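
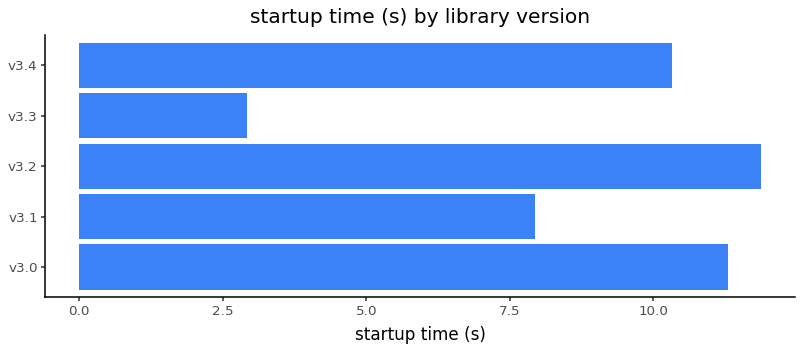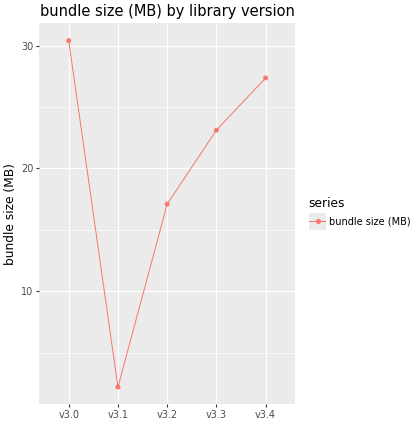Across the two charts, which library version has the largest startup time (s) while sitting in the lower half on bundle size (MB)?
Chart 2 median bundle size (MB) ≈ 25; below-median library versions: v3.1, v3.2. Among those, v3.2 has the highest startup time (s) (≈ 12).

v3.2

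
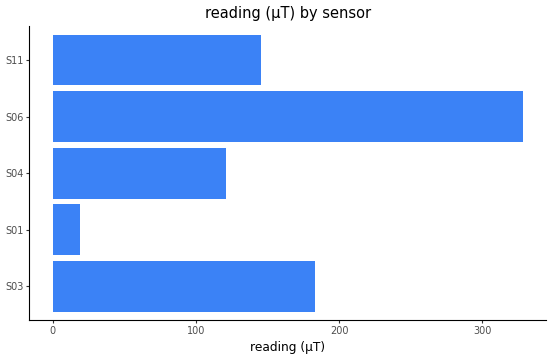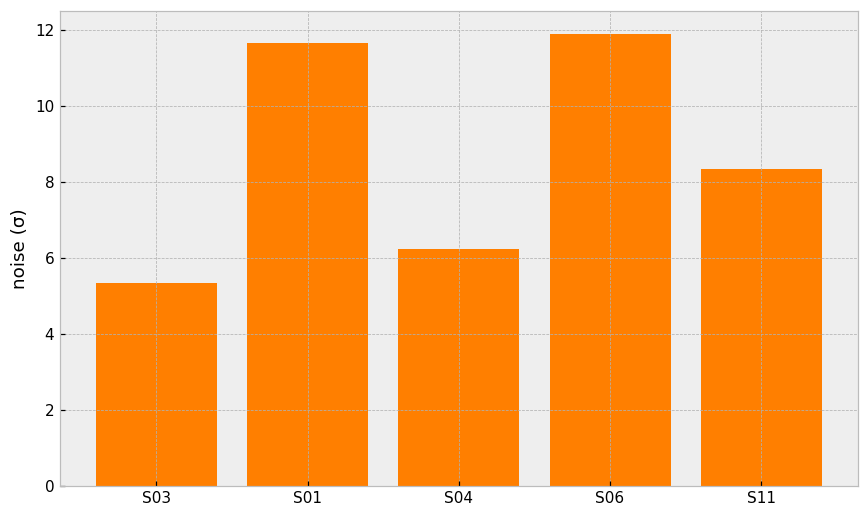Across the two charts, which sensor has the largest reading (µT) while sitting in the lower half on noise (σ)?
Chart 2 median noise (σ) ≈ 8; below-median sensors: S03, S04. Among those, S03 has the highest reading (µT) (≈ 200).

S03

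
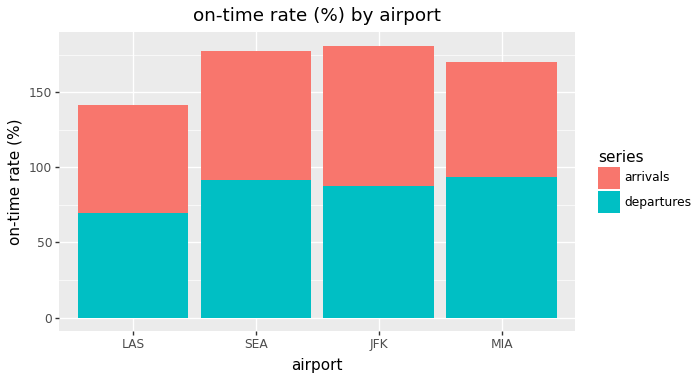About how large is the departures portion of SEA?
departures top ≈ 100, bottom ≈ 0; segment ≈ 100.

≈ 100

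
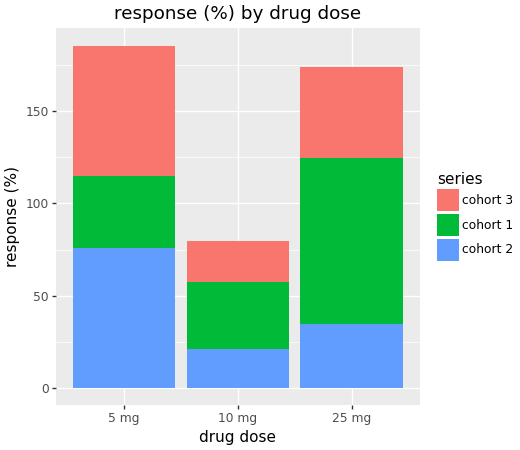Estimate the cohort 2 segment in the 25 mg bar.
cohort 2 top ≈ 40, bottom ≈ 0; segment ≈ 40.

≈ 40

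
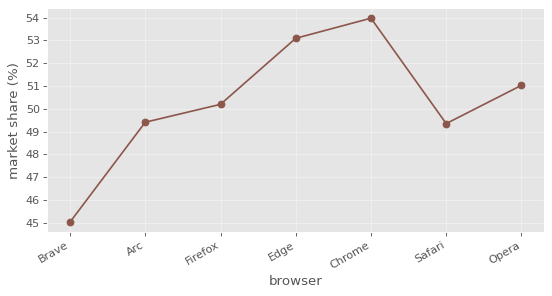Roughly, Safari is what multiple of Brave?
Safari ≈ 49, Brave ≈ 45; 49/45 ≈ 1.09.

≈ 1.09×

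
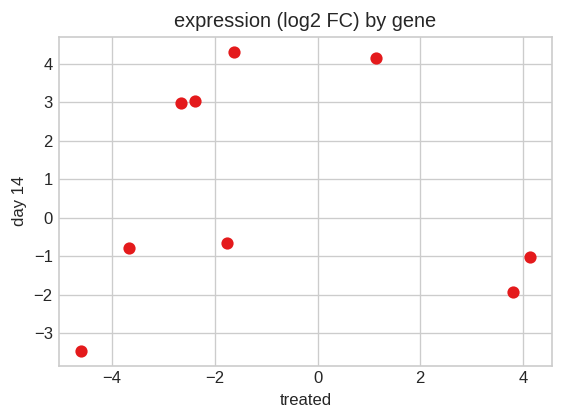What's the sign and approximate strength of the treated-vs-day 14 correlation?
no clear correlation

Points are roughly uncorrelated; weak (|r| ≈ 0.0).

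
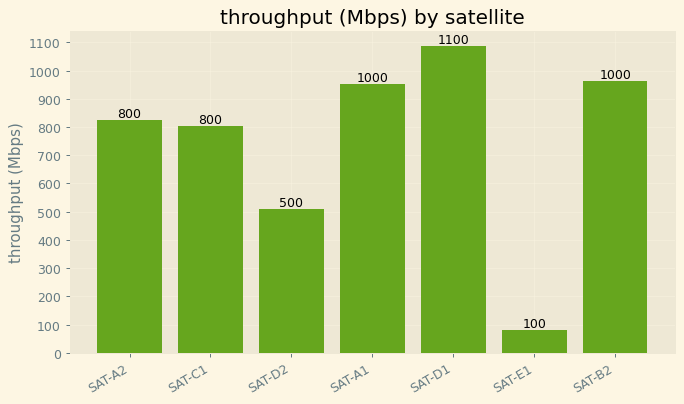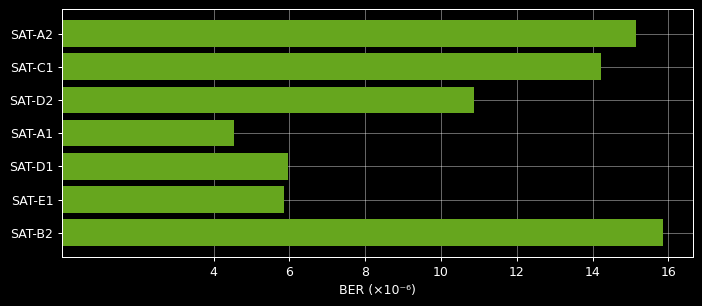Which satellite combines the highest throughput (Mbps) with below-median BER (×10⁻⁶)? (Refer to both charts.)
SAT-D1

Chart 2 median BER (×10⁻⁶) ≈ 10; below-median satellites: SAT-A1, SAT-D1, SAT-E1. Among those, SAT-D1 has the highest throughput (Mbps) (≈ 1100).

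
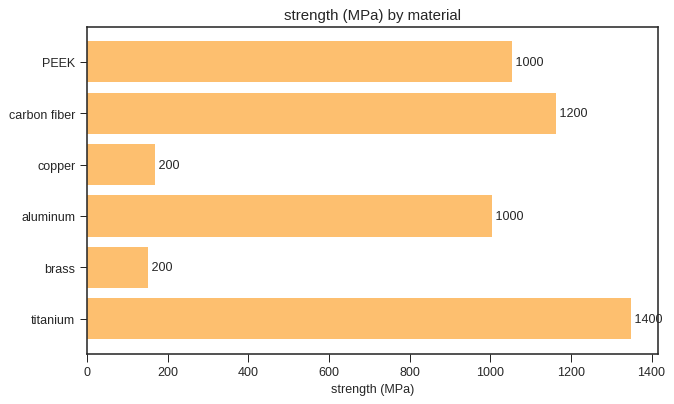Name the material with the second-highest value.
carbon fiber

Top 3: titanium ≈ 1400, carbon fiber ≈ 1200, PEEK ≈ 1000.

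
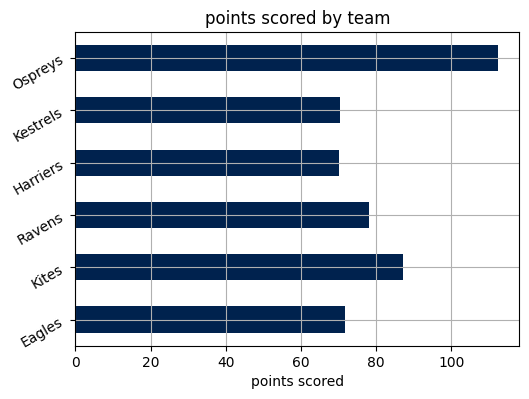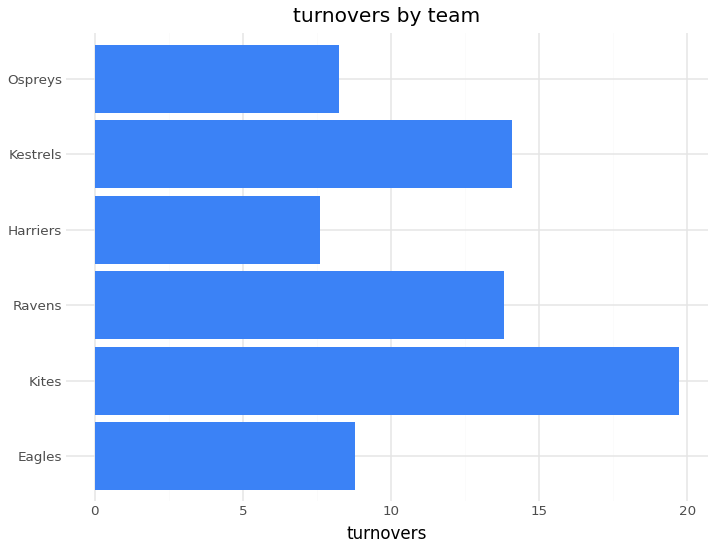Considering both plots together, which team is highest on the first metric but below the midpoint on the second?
Ospreys

Chart 2 median turnovers ≈ 12; below-median teams: Eagles, Harriers, Ospreys. Among those, Ospreys has the highest points scored (≈ 120).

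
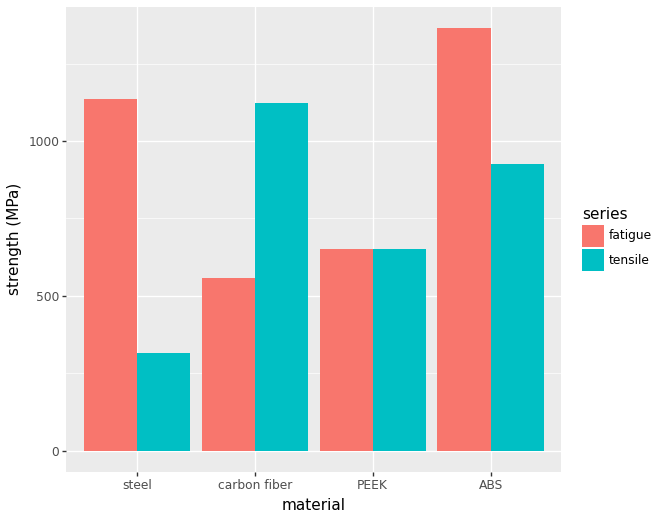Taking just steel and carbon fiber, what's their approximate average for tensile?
(400 + 1200) / 2 ≈ 800.

≈ 800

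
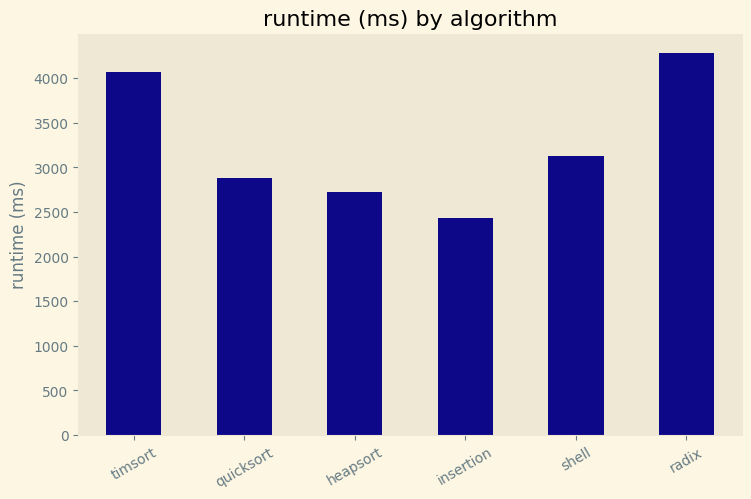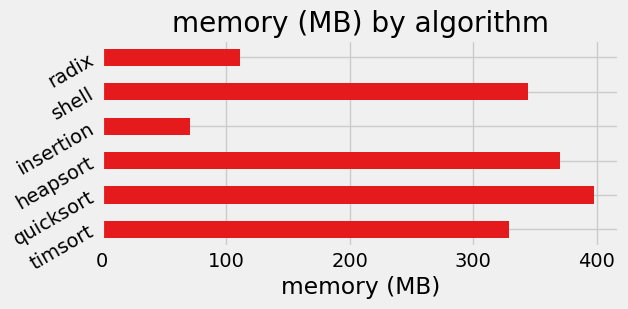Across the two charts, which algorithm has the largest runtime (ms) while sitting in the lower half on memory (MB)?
radix

Chart 2 median memory (MB) ≈ 350; below-median algorithms: timsort, insertion, radix. Among those, radix has the highest runtime (ms) (≈ 4500).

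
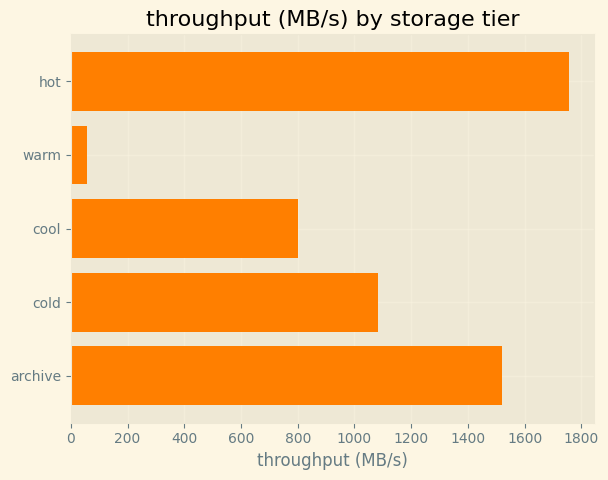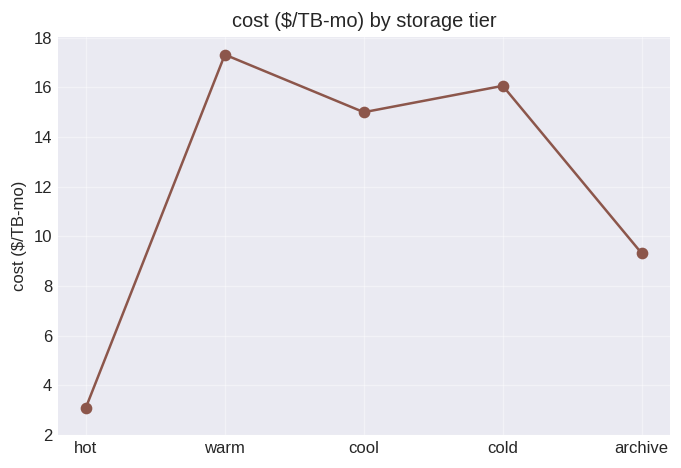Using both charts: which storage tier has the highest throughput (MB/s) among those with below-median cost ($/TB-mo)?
Chart 2 median cost ($/TB-mo) ≈ 14; below-median storage tiers: hot, archive. Among those, hot has the highest throughput (MB/s) (≈ 1800).

hot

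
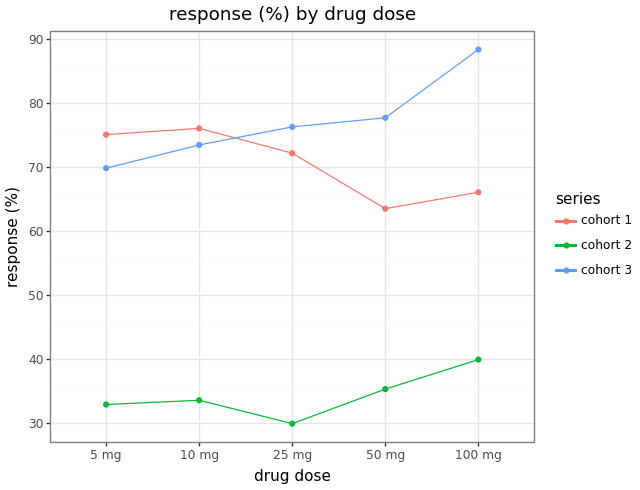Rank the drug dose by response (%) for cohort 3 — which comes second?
50 mg

Top 3 for cohort 3: 100 mg ≈ 90, 50 mg ≈ 80, 25 mg ≈ 75.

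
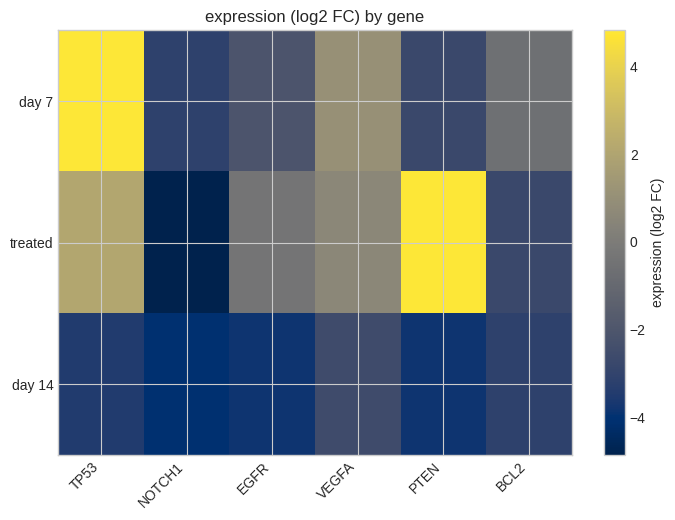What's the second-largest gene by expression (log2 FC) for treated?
TP53

Top 3 for treated: PTEN ≈ 5, TP53 ≈ 2, VEGFA ≈ 1.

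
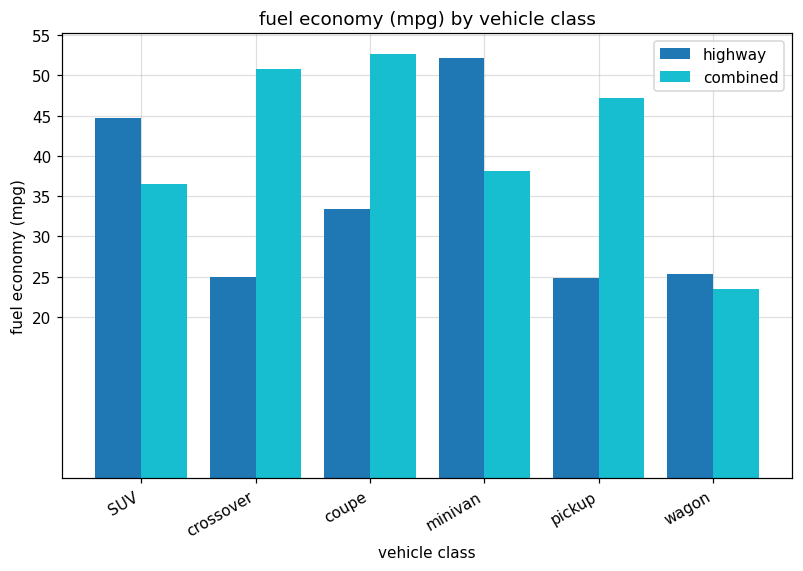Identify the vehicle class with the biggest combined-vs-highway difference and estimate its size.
crossover, ≈ 25 mpg

crossover: combined ≈ 50, highway ≈ 25 → gap ≈ 25. Next-largest (pickup) is only ≈ 20.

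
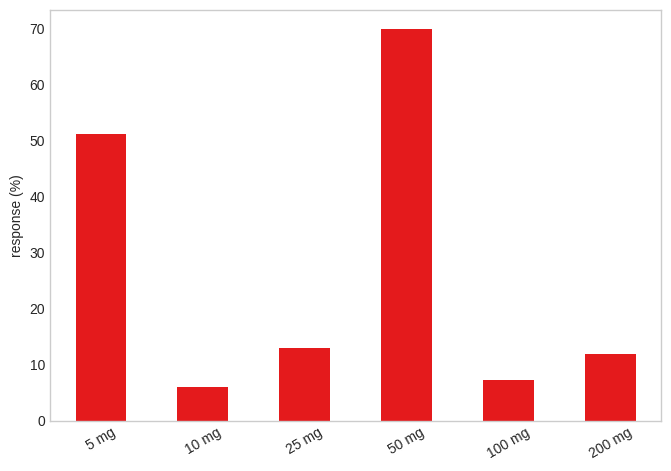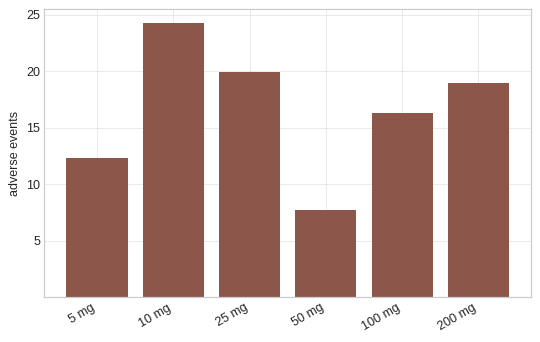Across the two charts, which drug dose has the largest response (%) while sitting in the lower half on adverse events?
Chart 2 median adverse events ≈ 20; below-median drug doses: 5 mg, 50 mg, 100 mg. Among those, 50 mg has the highest response (%) (≈ 70).

50 mg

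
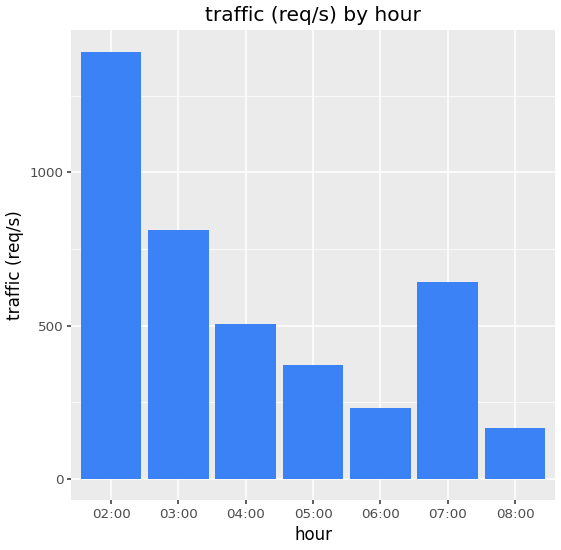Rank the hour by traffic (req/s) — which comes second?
Top 3: 02:00 ≈ 1400, 03:00 ≈ 800, 07:00 ≈ 600.

03:00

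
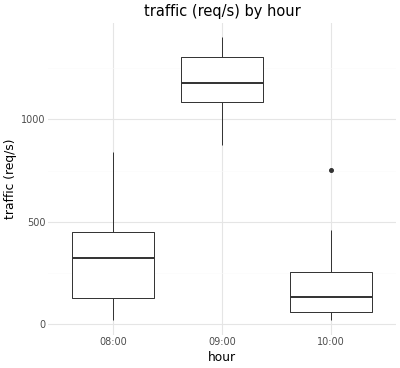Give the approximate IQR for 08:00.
Q3 ≈ 400, Q1 ≈ 100; IQR ≈ 300.

≈ 300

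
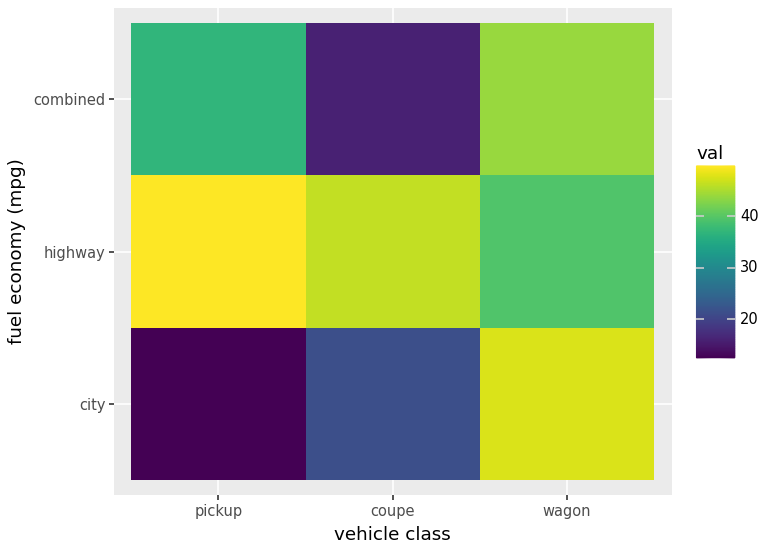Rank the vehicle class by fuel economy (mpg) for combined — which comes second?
Top 3 for combined: wagon ≈ 45, pickup ≈ 35, coupe ≈ 15.

pickup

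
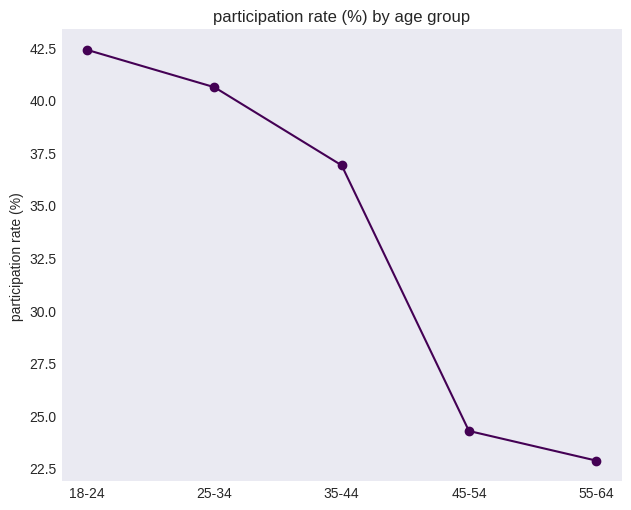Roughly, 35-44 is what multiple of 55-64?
35-44 ≈ 36, 55-64 ≈ 22; 36/22 ≈ 1.64.

≈ 1.64×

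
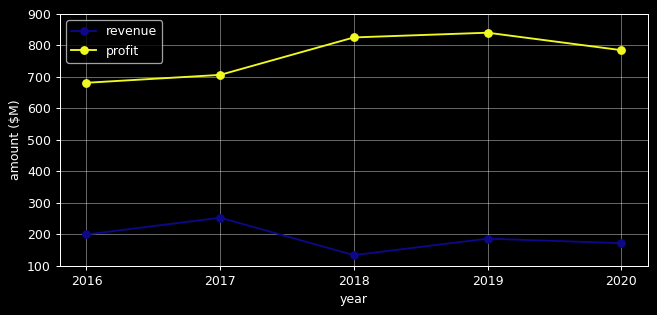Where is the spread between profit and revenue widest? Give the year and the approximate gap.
2018, ≈ 700 $M

2018: profit ≈ 800, revenue ≈ 100 → gap ≈ 700. Next-largest (2019) is only ≈ 600.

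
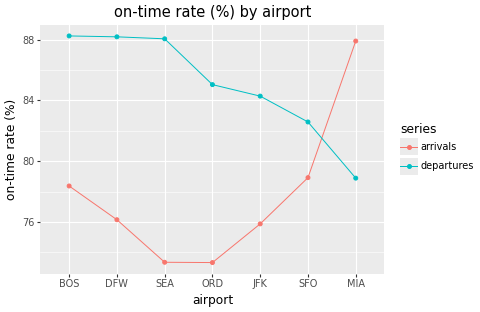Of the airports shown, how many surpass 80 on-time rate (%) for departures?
6

Above 80: BOS, DFW, SEA, ORD, JFK, SFO.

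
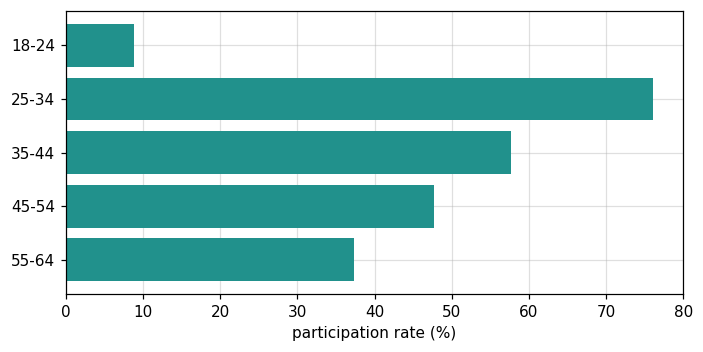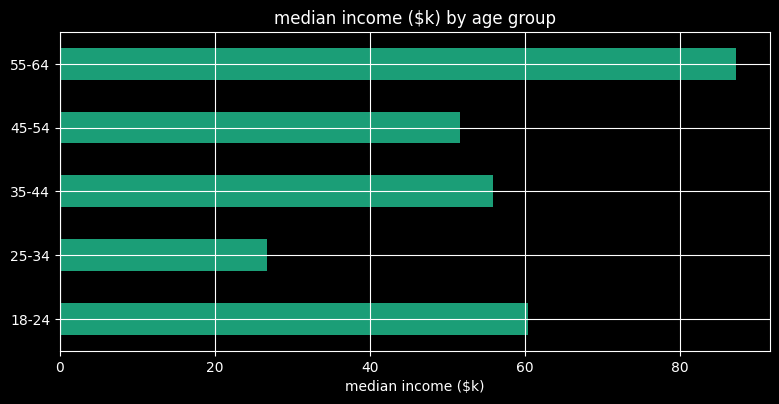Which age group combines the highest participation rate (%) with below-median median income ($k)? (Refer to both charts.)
25-34

Chart 2 median median income ($k) ≈ 60; below-median age groups: 25-34, 45-54. Among those, 25-34 has the highest participation rate (%) (≈ 80).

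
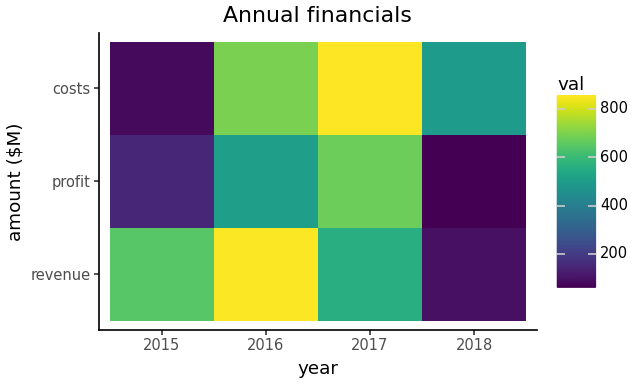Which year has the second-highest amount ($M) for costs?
Top 3 for costs: 2017 ≈ 900, 2016 ≈ 700, 2018 ≈ 500.

2016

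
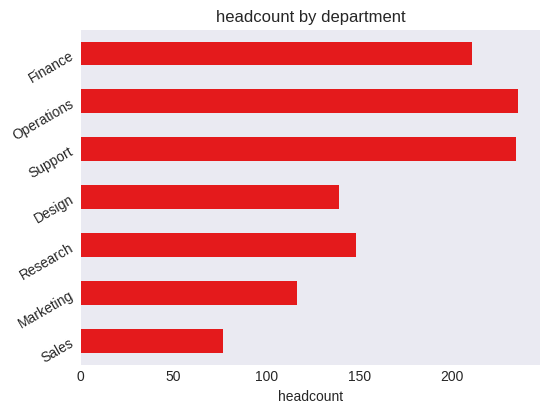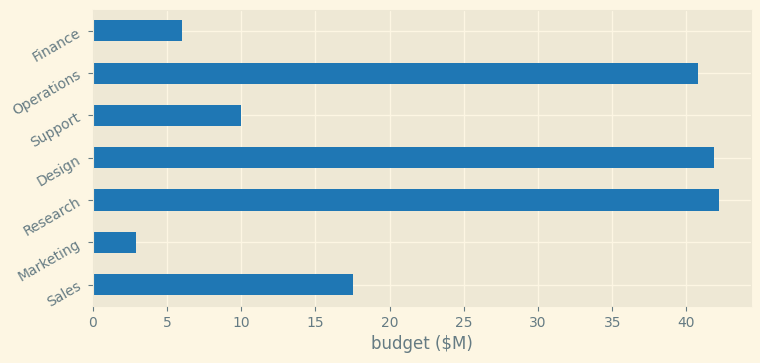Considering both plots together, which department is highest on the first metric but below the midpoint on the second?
Support

Chart 2 median budget ($M) ≈ 20; below-median departments: Marketing, Support, Finance. Among those, Support has the highest headcount (≈ 225).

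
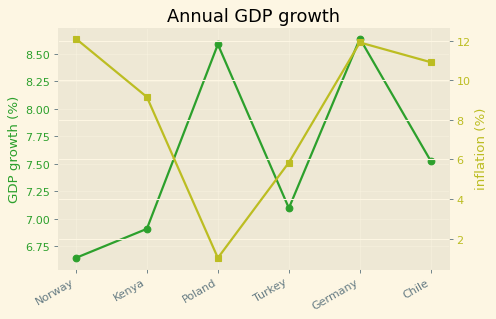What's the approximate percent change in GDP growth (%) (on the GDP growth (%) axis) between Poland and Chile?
≈ -11.6%

Poland ≈ 8.6, Chile ≈ 7.6; (7.6 − 8.6) / 8.6 ≈ -11.6%.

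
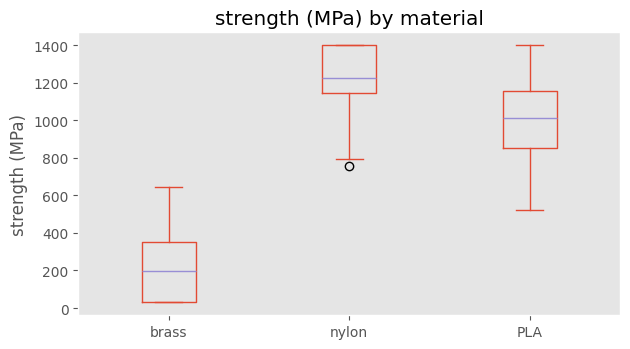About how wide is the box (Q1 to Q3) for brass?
≈ 300

Q3 ≈ 300, Q1 ≈ 0; IQR ≈ 300.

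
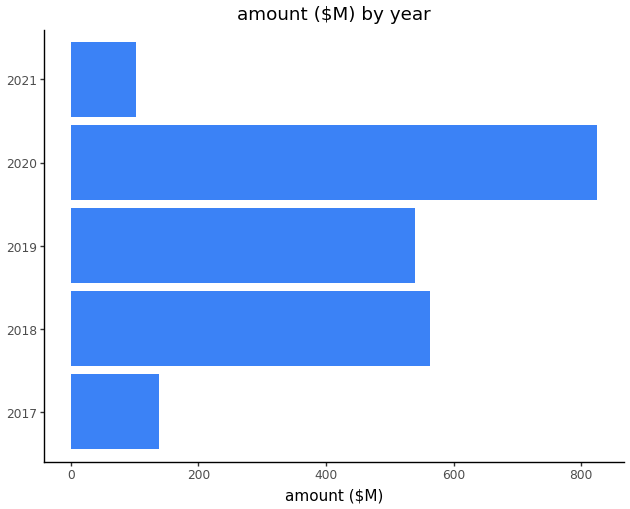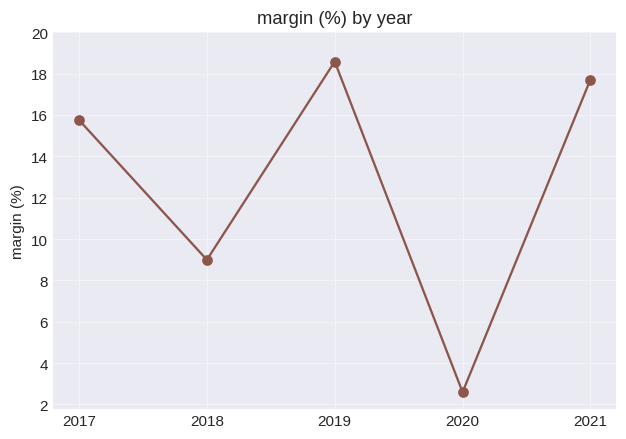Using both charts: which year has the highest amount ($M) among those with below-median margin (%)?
Chart 2 median margin (%) ≈ 16; below-median years: 2018, 2020. Among those, 2020 has the highest amount ($M) (≈ 800).

2020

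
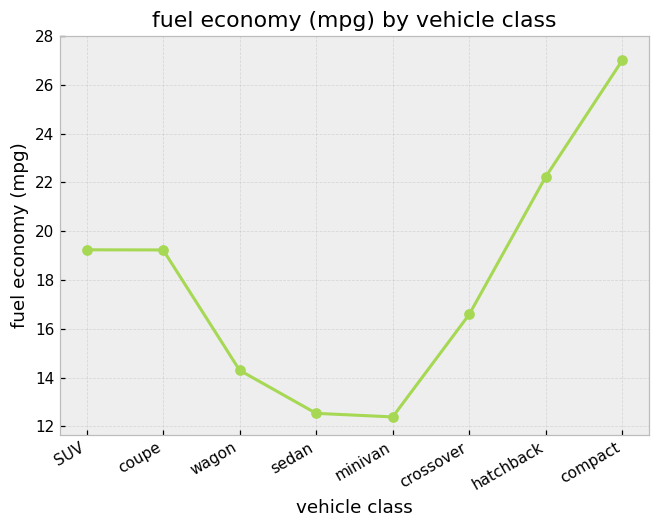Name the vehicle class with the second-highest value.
Top 3: compact ≈ 28, hatchback ≈ 22, SUV ≈ 20.

hatchback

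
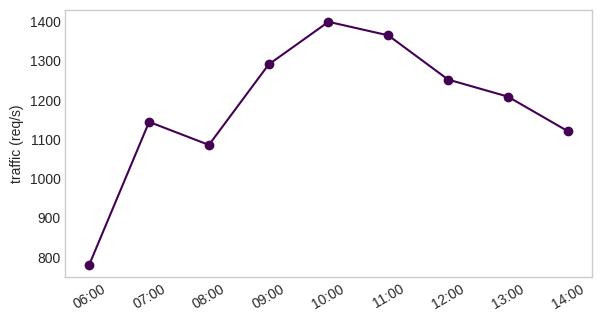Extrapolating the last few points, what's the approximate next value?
≈ 1000

Last three: 1300, 1200, 1100 → slope ≈ -100/step → next ≈ 1000.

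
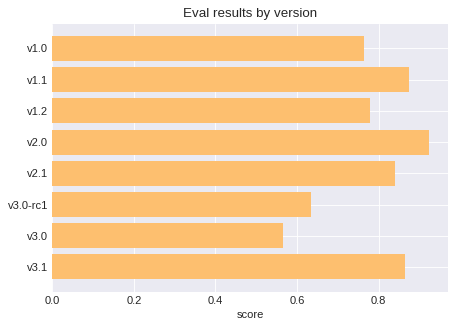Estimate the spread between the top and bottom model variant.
≈ 0.3

Max v2.0 ≈ 0.9, min v3.0 ≈ 0.6; range ≈ 0.3.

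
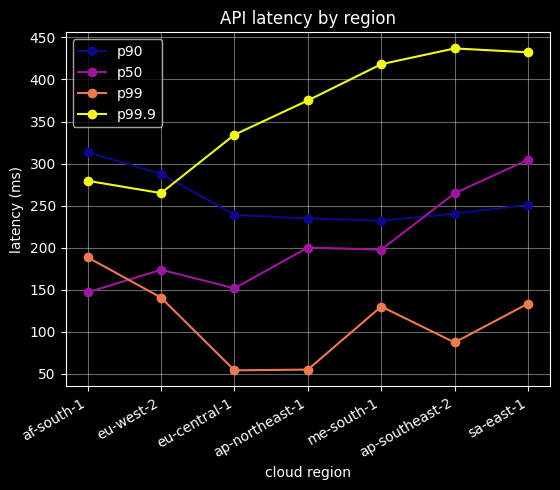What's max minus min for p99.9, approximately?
Max ap-southeast-2 ≈ 450, min eu-west-2 ≈ 250; range ≈ 200.

≈ 200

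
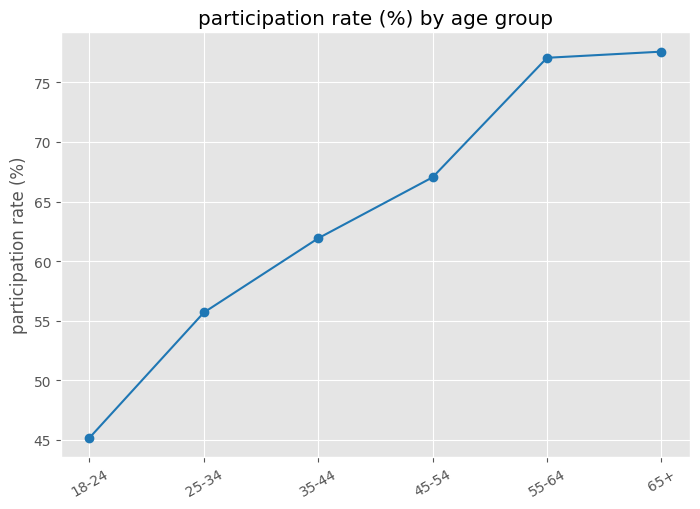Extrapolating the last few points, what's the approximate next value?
≈ 87.5

Last three: 65, 75, 80 → slope ≈ 7.5/step → next ≈ 87.5.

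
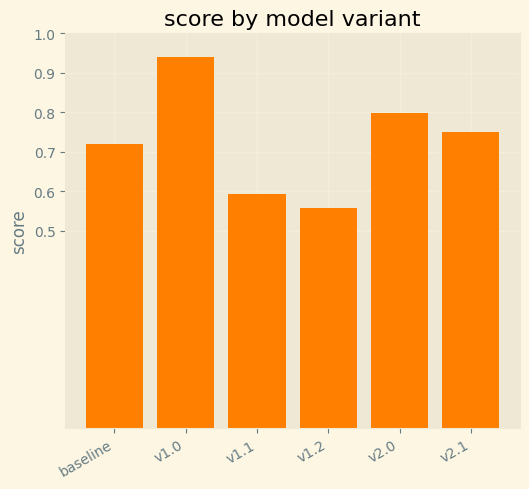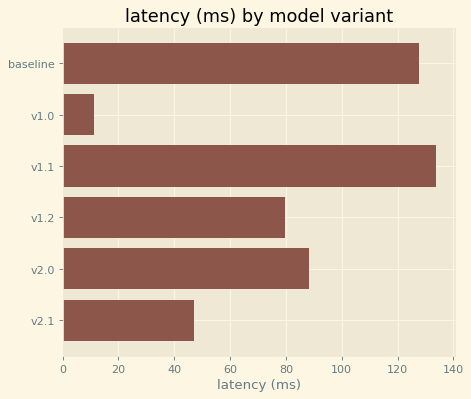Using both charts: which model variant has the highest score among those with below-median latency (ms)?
v1.0

Chart 2 median latency (ms) ≈ 80; below-median model variants: v1.0, v1.2, v2.1. Among those, v1.0 has the highest score (≈ 0.9).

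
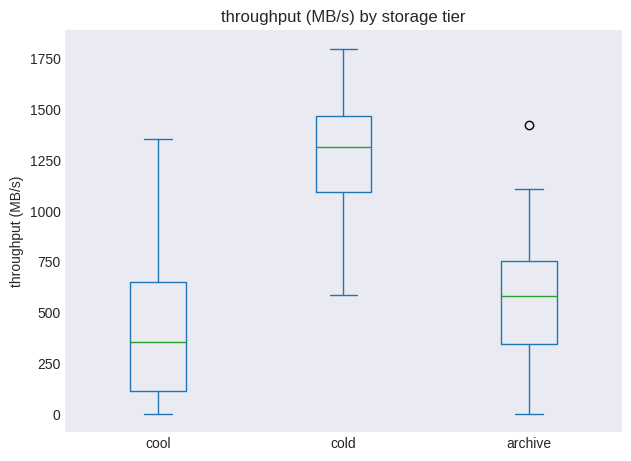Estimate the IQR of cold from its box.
≈ 400

Q3 ≈ 1500, Q1 ≈ 1100; IQR ≈ 400.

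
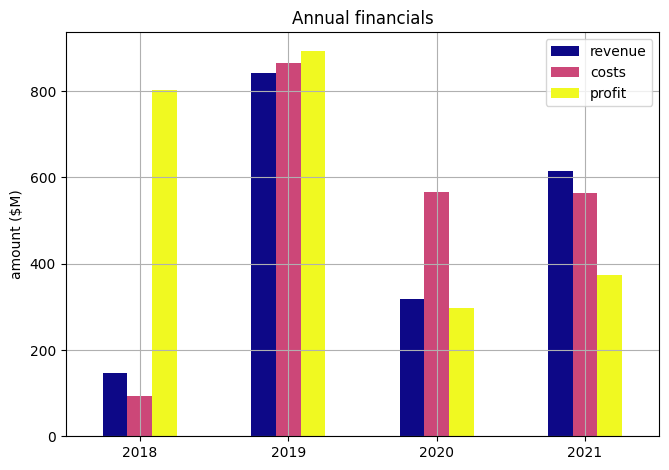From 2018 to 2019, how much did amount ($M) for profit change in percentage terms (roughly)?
2018 ≈ 800, 2019 ≈ 900; (900 − 800) / 800 ≈ +12.5%.

≈ +12.5%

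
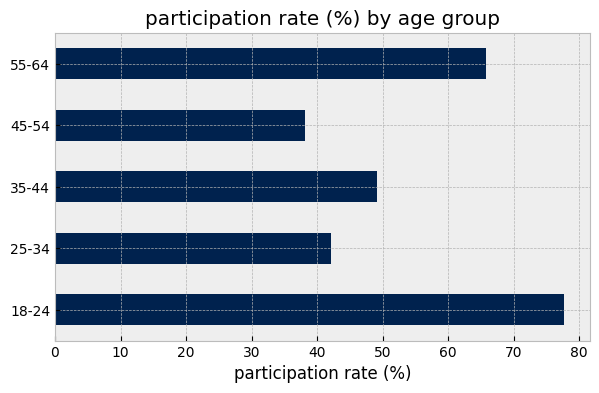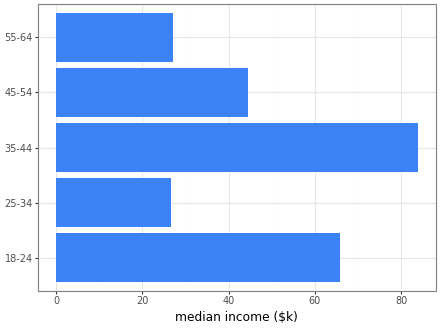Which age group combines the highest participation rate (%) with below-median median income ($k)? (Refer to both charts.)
55-64

Chart 2 median median income ($k) ≈ 40; below-median age groups: 25-34, 55-64. Among those, 55-64 has the highest participation rate (%) (≈ 70).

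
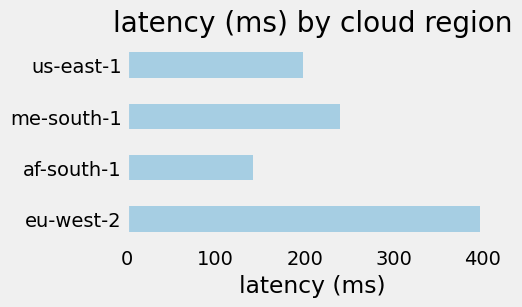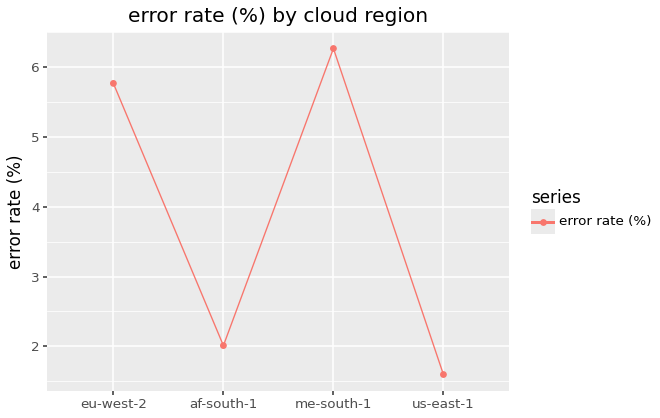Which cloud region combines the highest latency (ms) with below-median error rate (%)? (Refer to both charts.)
Chart 2 median error rate (%) ≈ 4; below-median cloud regions: af-south-1, us-east-1. Among those, us-east-1 has the highest latency (ms) (≈ 200).

us-east-1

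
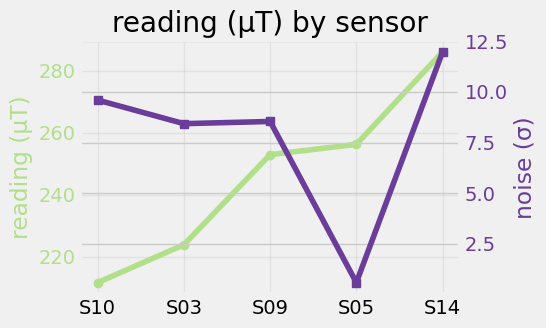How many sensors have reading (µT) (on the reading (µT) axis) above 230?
3

Above 230: S09, S05, S14.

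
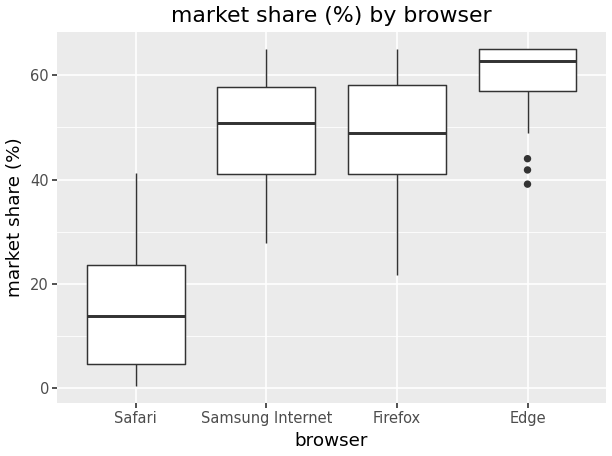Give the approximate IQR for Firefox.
≈ 20

Q3 ≈ 60, Q1 ≈ 40; IQR ≈ 20.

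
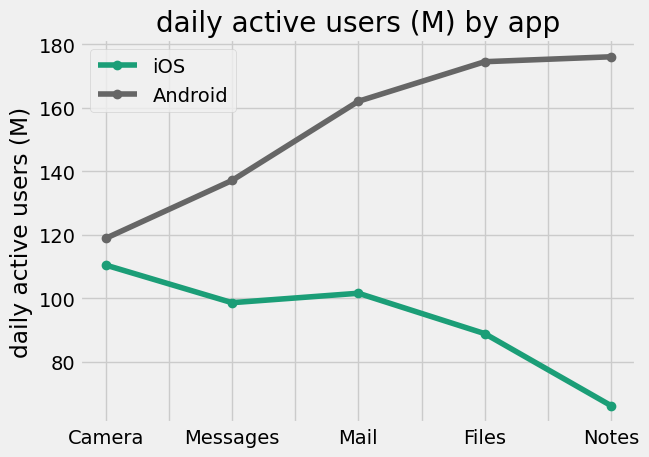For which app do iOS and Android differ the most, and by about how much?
Notes, ≈ 110 M

Notes: iOS ≈ 70, Android ≈ 180 → gap ≈ 110. Next-largest (Files) is only ≈ 80.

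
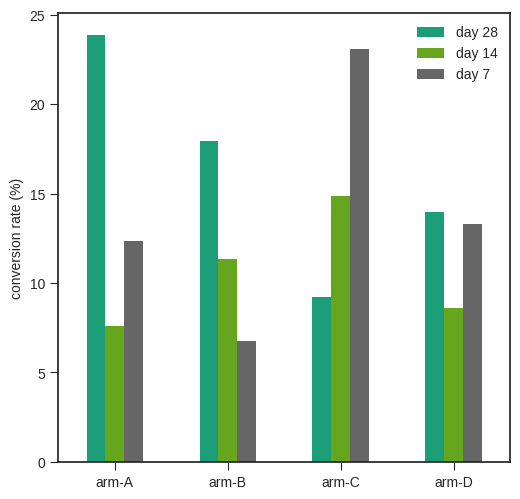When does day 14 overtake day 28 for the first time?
arm-C

arm-B: day 14 ≈ 12 vs day 28 ≈ 18 (not yet); arm-C: day 14 ≈ 14 vs day 28 ≈ 10 (first crossover).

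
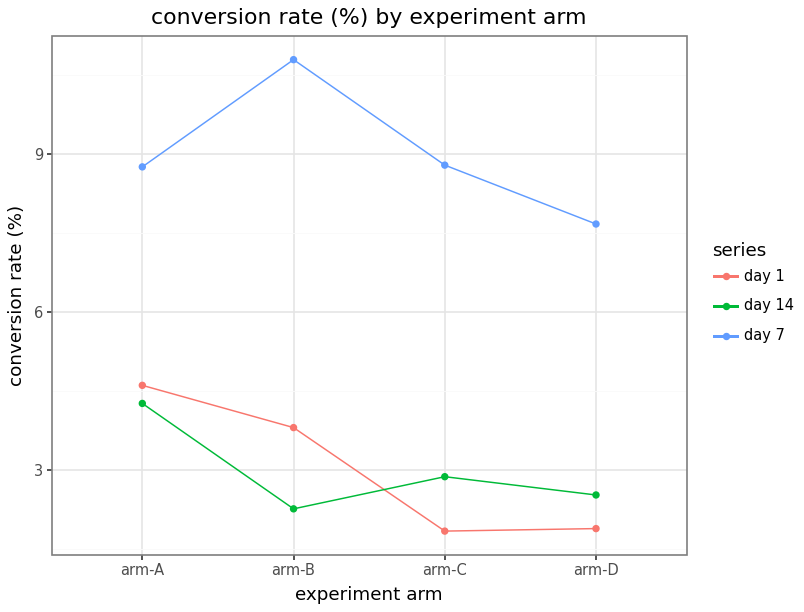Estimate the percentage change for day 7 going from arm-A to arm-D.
arm-A ≈ 9, arm-D ≈ 8; (8 − 9) / 9 ≈ -11.1%.

≈ -11.1%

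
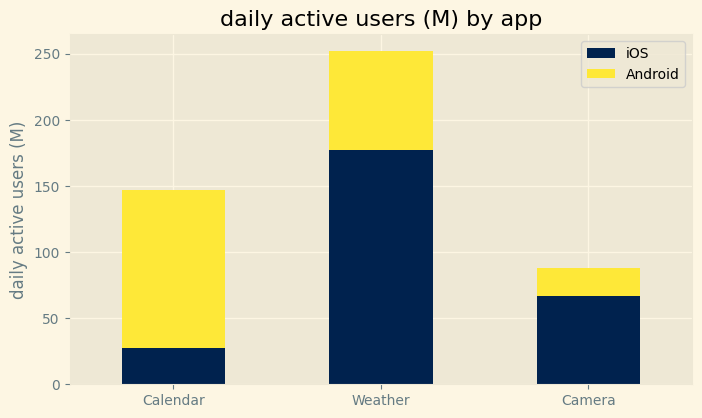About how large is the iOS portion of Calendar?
≈ 25

iOS top ≈ 25, bottom ≈ 0; segment ≈ 25.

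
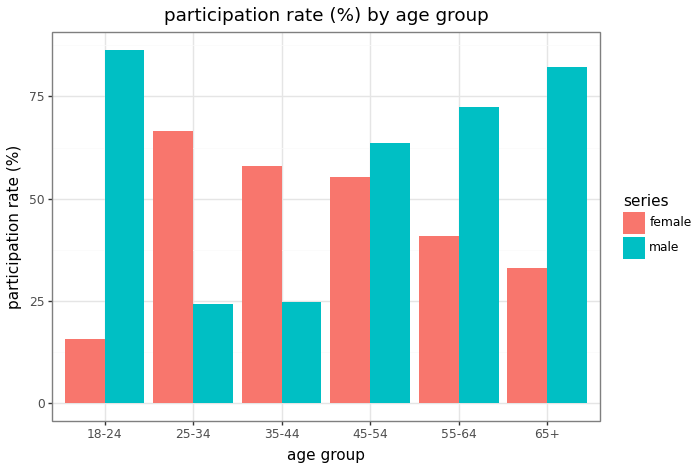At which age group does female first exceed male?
25-34

18-24: female ≈ 20 vs male ≈ 90 (not yet); 25-34: female ≈ 70 vs male ≈ 20 (first crossover).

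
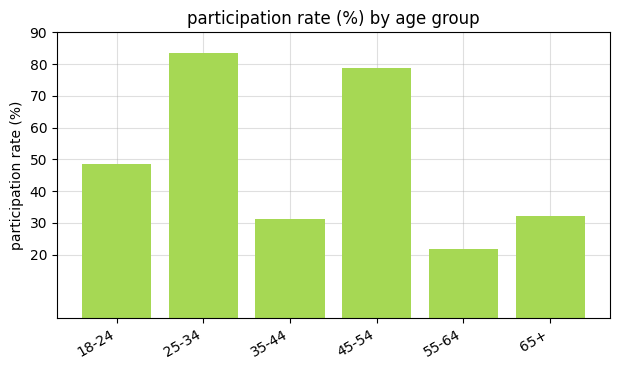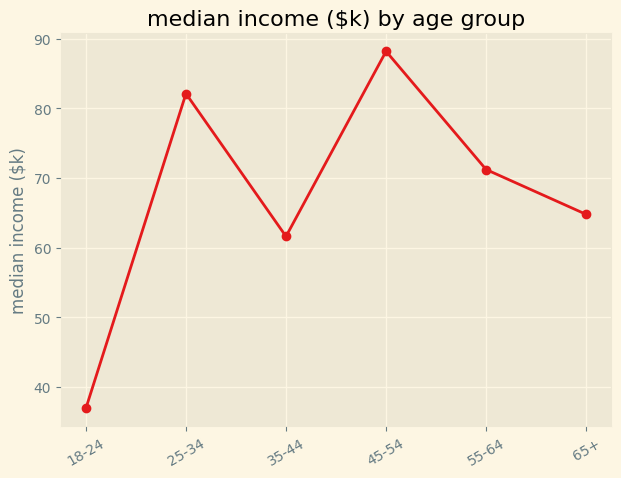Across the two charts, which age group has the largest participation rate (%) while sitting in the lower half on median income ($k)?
18-24

Chart 2 median median income ($k) ≈ 70; below-median age groups: 18-24, 35-44, 65+. Among those, 18-24 has the highest participation rate (%) (≈ 50).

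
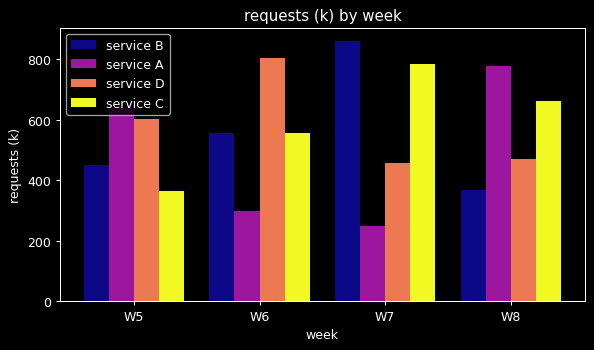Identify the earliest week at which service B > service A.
W6

W5: service B ≈ 400 vs service A ≈ 600 (not yet); W6: service B ≈ 600 vs service A ≈ 300 (first crossover).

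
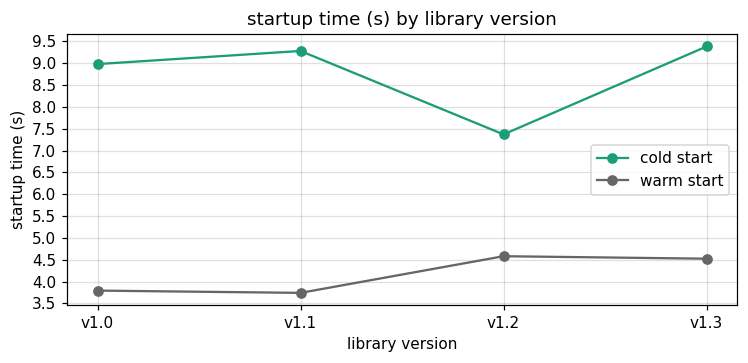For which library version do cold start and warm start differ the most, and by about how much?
v1.1, ≈ 6.0 s

v1.1: cold start ≈ 9.5, warm start ≈ 3.5 → gap ≈ 6.0. Next-largest (v1.0) is only ≈ 5.0.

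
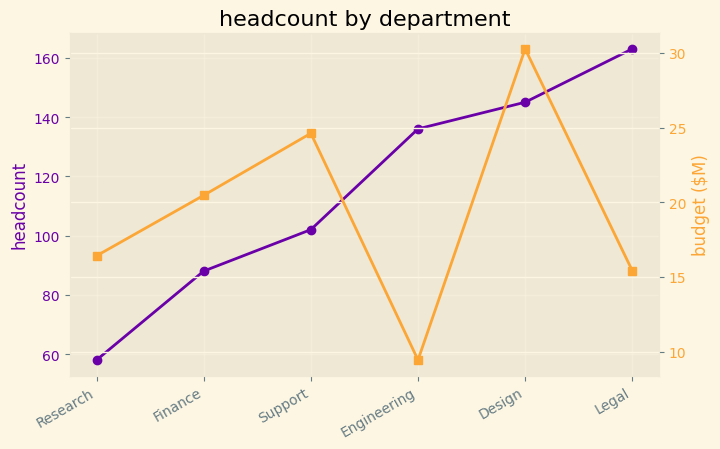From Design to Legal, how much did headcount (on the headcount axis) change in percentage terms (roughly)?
Design ≈ 140, Legal ≈ 160; (160 − 140) / 140 ≈ +14.3%.

≈ +14.3%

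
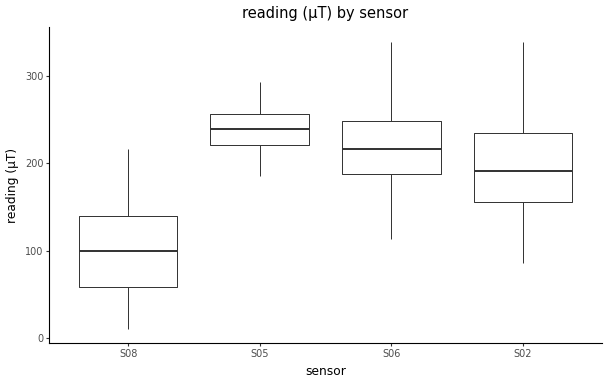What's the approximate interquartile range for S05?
Q3 ≈ 260, Q1 ≈ 220; IQR ≈ 40.

≈ 40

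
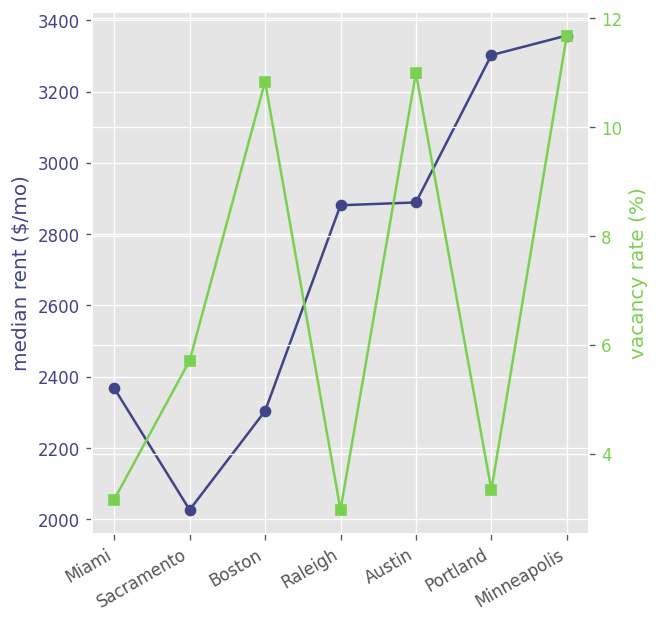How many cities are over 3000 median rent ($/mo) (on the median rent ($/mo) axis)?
2

Above 3000: Portland, Minneapolis.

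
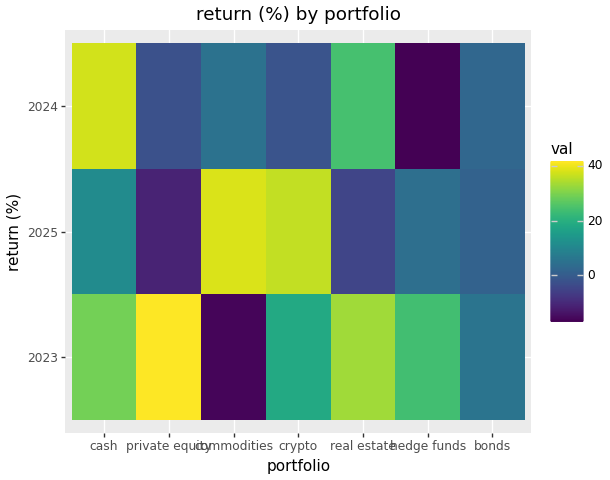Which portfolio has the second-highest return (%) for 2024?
Top 3 for 2024: cash ≈ 40, real estate ≈ 25, commodities ≈ 5.

real estate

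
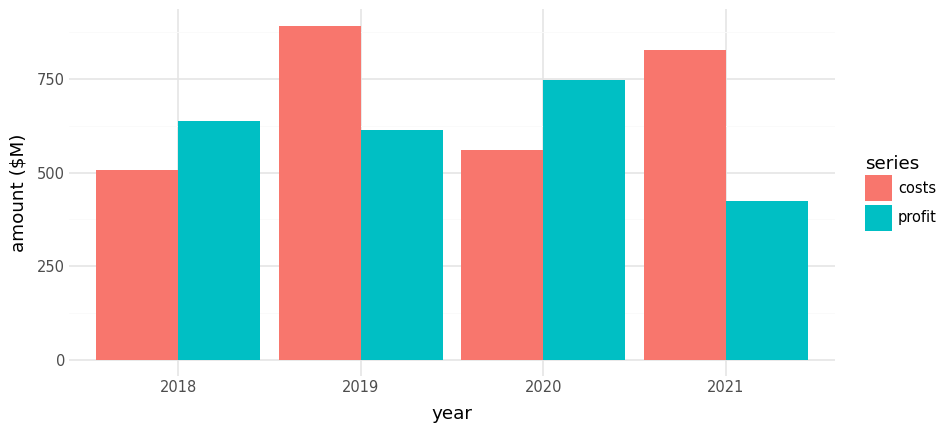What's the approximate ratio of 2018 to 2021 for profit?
2018 ≈ 600, 2021 ≈ 400; 600/400 ≈ 1.5.

≈ 1.5×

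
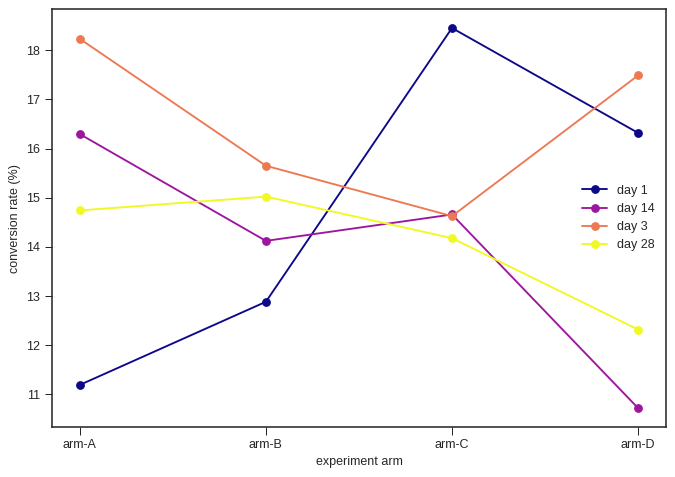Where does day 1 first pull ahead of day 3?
arm-C

arm-B: day 1 ≈ 13 vs day 3 ≈ 16 (not yet); arm-C: day 1 ≈ 18 vs day 3 ≈ 15 (first crossover).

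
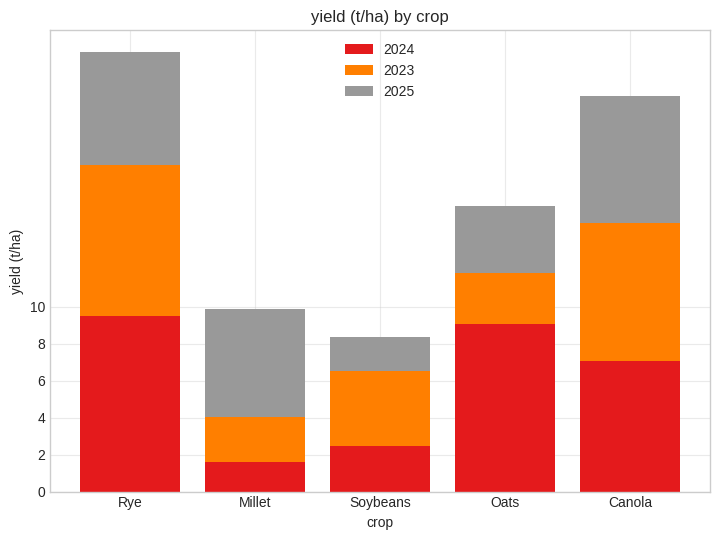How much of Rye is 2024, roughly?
2024 top ≈ 10, bottom ≈ 0; segment ≈ 10.

≈ 10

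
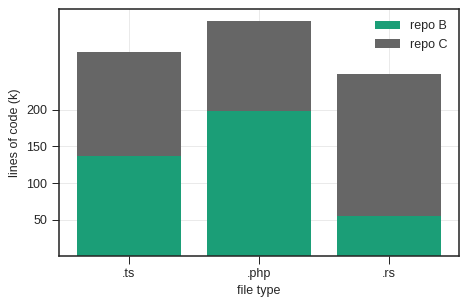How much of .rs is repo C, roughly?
≈ 200

repo C top ≈ 250, bottom ≈ 50; segment ≈ 200.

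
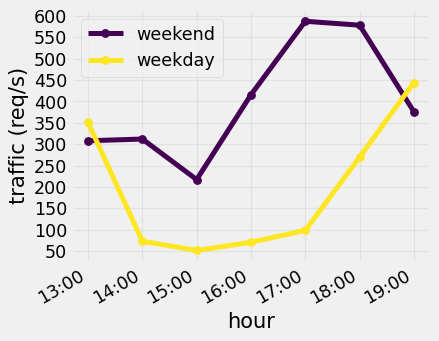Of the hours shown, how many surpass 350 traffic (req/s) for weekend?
4

Above 350: 16:00, 17:00, 18:00, 19:00.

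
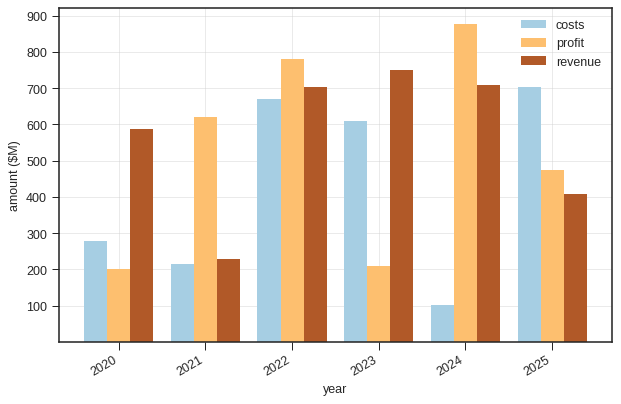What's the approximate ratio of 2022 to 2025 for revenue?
≈ 1.75×

2022 ≈ 700, 2025 ≈ 400; 700/400 ≈ 1.75.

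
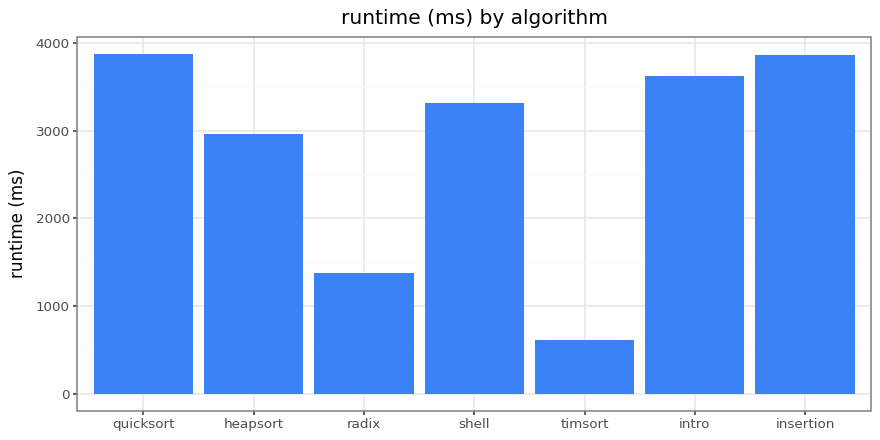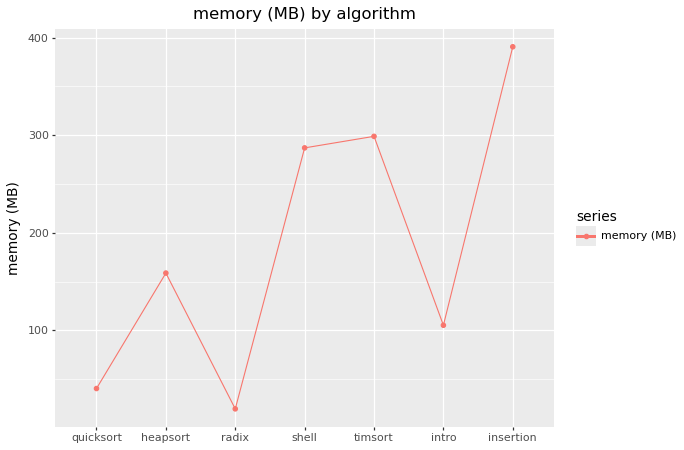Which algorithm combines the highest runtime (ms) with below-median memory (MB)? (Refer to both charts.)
Chart 2 median memory (MB) ≈ 150; below-median algorithms: quicksort, radix, intro. Among those, quicksort has the highest runtime (ms) (≈ 4000).

quicksort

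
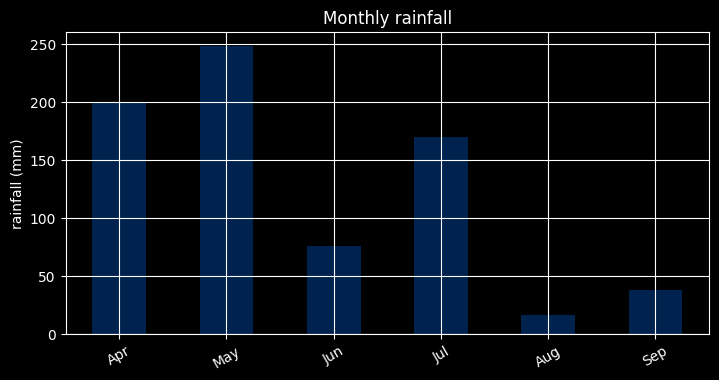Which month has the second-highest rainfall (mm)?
Top 3: May ≈ 250, Apr ≈ 200, Jul ≈ 175.

Apr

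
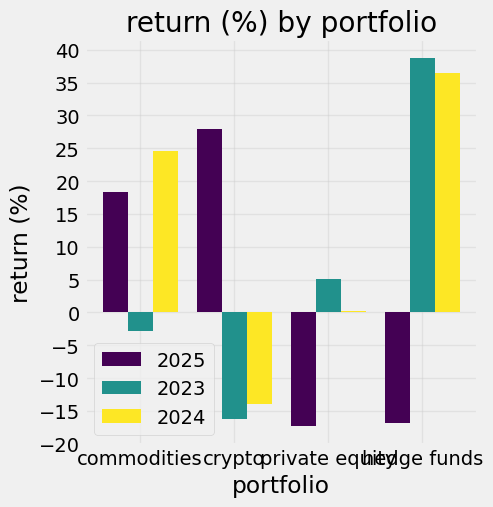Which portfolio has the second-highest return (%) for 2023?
Top 3 for 2023: hedge funds ≈ 40, private equity ≈ 5, commodities ≈ -5.

private equity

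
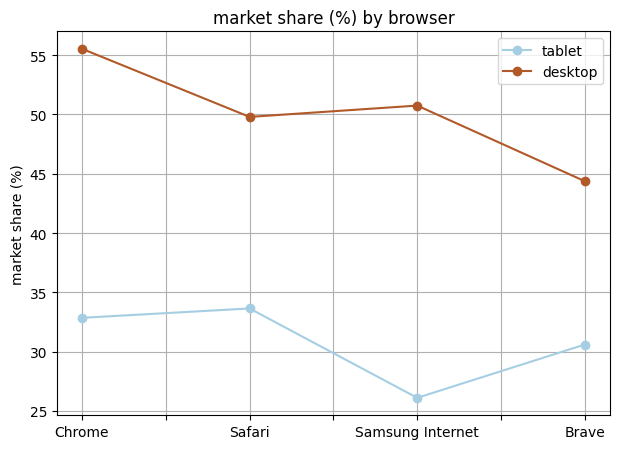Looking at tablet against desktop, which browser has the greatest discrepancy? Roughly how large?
Samsung Internet, ≈ 25 %

Samsung Internet: tablet ≈ 25, desktop ≈ 50 → gap ≈ 25. Next-largest (Chrome) is only ≈ 20.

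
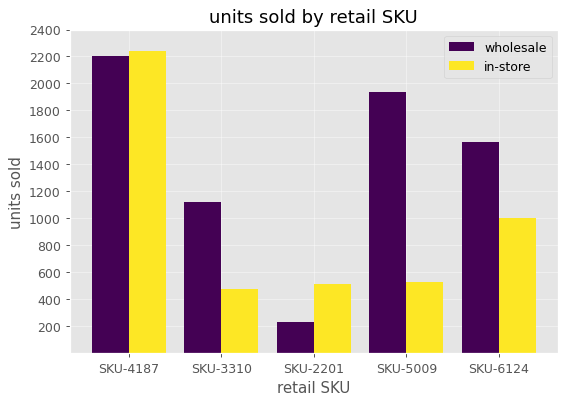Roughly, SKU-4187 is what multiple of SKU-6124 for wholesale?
≈ 1.38×

SKU-4187 ≈ 2200, SKU-6124 ≈ 1600; 2200/1600 ≈ 1.38.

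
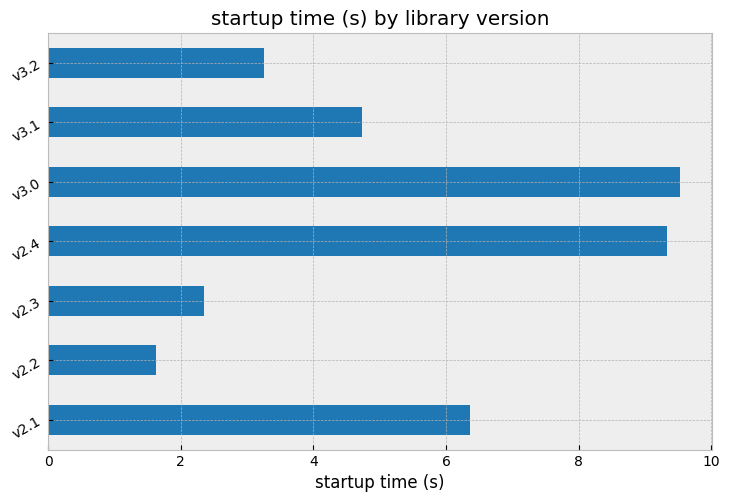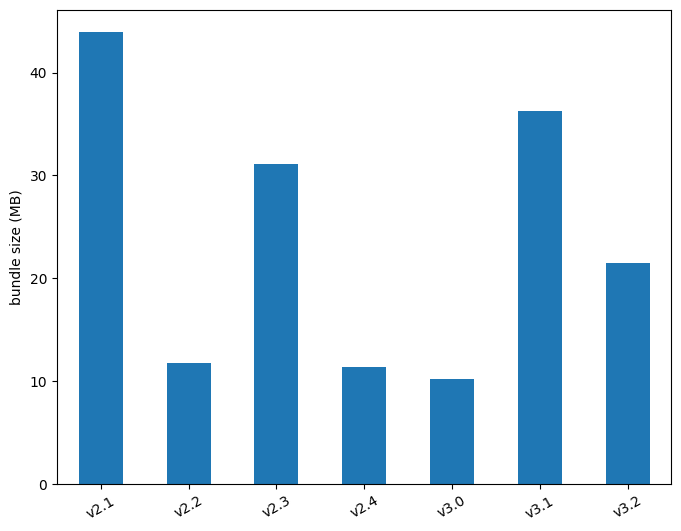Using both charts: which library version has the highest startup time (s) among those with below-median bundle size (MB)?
Chart 2 median bundle size (MB) ≈ 20; below-median library versions: v2.2, v2.4, v3.0. Among those, v3.0 has the highest startup time (s) (≈ 10).

v3.0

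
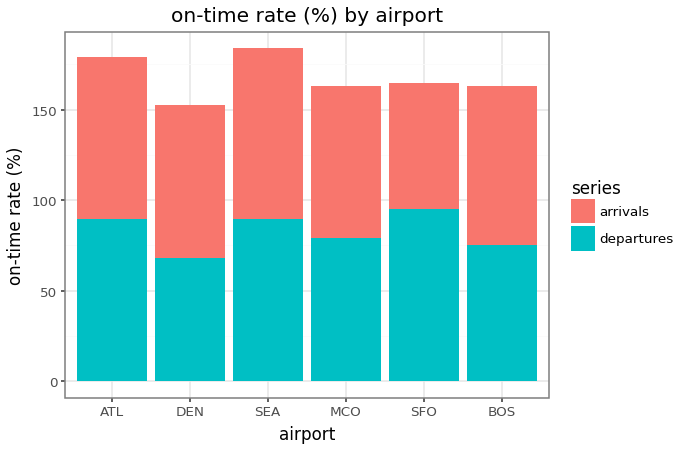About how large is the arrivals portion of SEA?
≈ 100

arrivals top ≈ 180, bottom ≈ 80; segment ≈ 100.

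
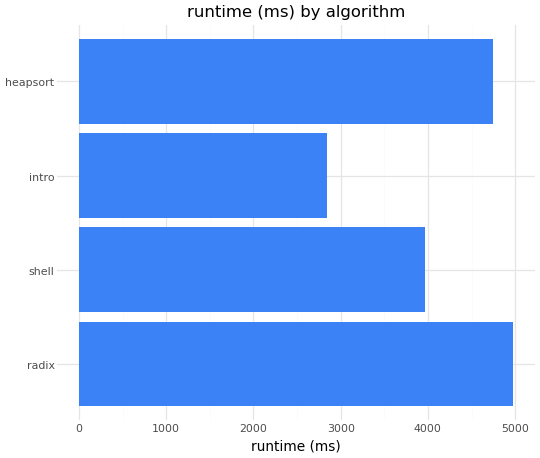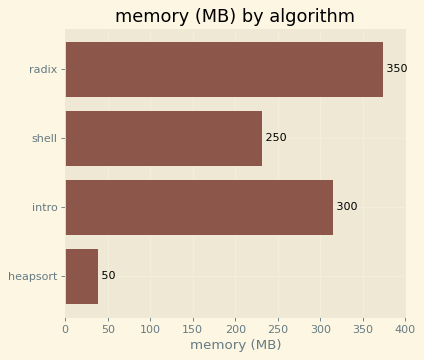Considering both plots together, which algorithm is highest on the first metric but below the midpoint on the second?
Chart 2 median memory (MB) ≈ 250; below-median algorithms: shell, heapsort. Among those, heapsort has the highest runtime (ms) (≈ 4500).

heapsort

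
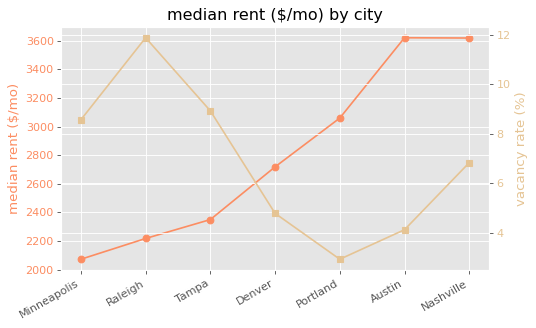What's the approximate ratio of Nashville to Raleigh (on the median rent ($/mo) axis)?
≈ 1.64×

Nashville ≈ 3600, Raleigh ≈ 2200; 3600/2200 ≈ 1.64.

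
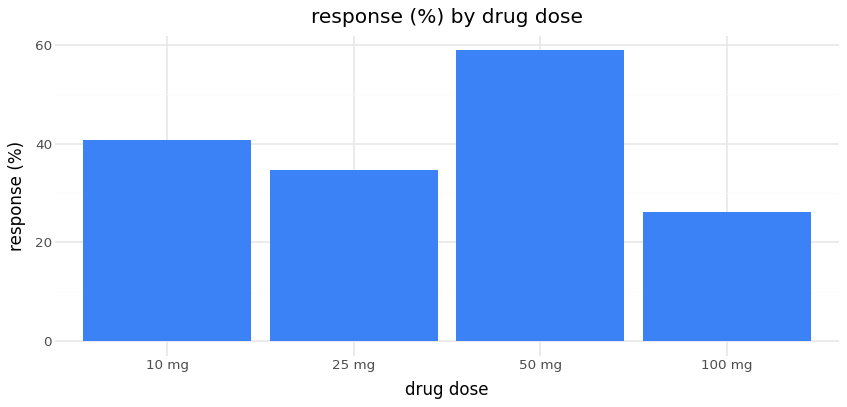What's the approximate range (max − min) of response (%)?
≈ 35

Max 50 mg ≈ 60, min 100 mg ≈ 25; range ≈ 35.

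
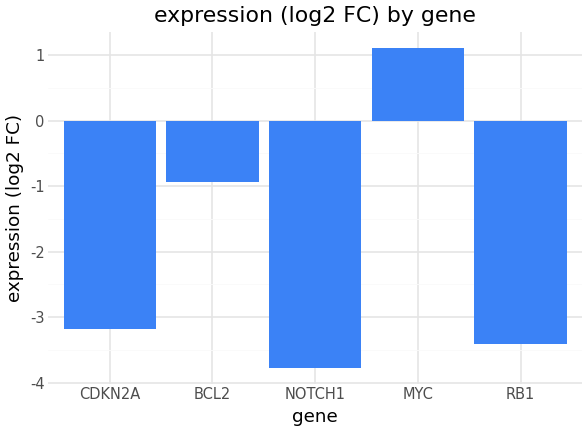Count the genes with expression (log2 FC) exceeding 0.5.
1

Above 0.5: MYC.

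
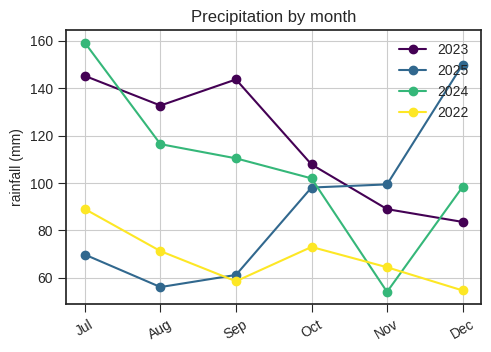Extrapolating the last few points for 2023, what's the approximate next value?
≈ 65

Last three: 110, 90, 80 → slope ≈ -15/step → next ≈ 65.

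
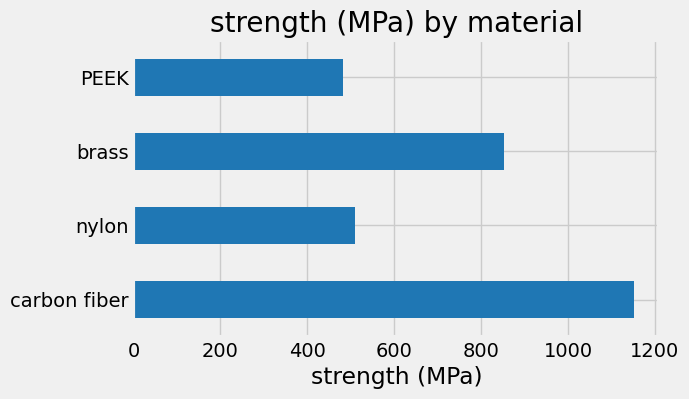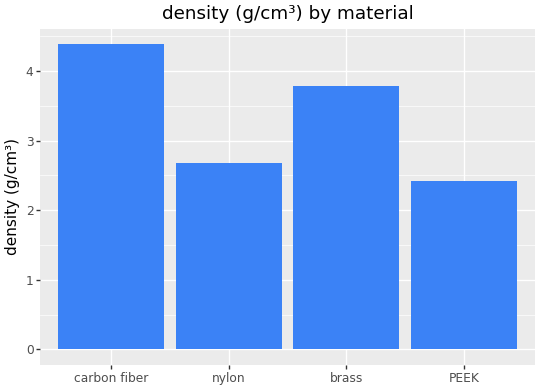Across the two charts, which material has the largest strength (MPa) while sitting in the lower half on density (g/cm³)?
Chart 2 median density (g/cm³) ≈ 3; below-median materials: nylon, PEEK. Among those, nylon has the highest strength (MPa) (≈ 600).

nylon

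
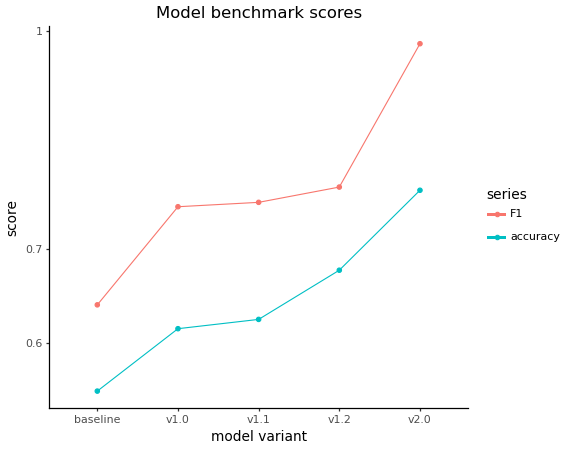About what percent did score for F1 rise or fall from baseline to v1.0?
≈ +15.4%

baseline ≈ 0.65, v1.0 ≈ 0.75; (0.75 − 0.65) / 0.65 ≈ +15.4%.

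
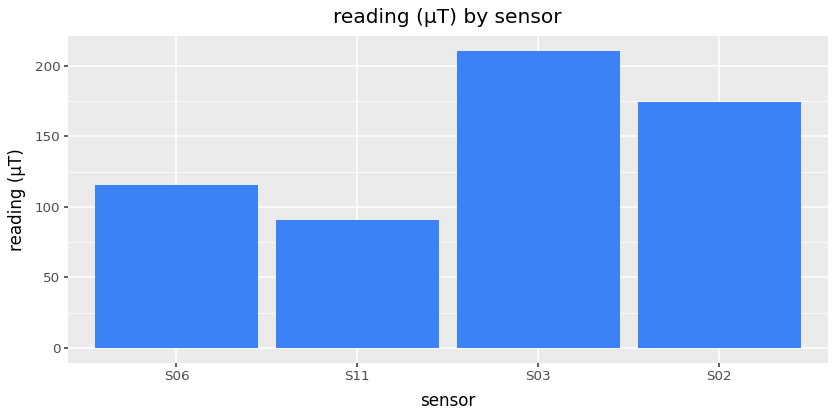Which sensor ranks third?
Top 4: S03 ≈ 220, S02 ≈ 180, S06 ≈ 120, S11 ≈ 100.

S06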